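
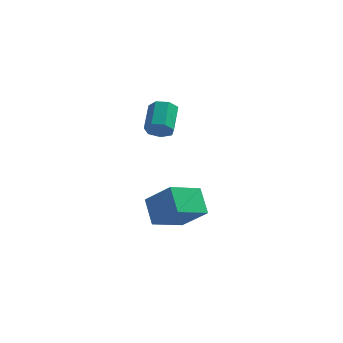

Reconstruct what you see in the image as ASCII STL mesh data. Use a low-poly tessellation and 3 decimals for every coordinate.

solid 
facet normal -0.019 -0.886 -0.463
outer loop
vertex 2.147 2.274 2.784
vertex 1.793 2.643 2.092
vertex 2.626 2.531 2.273
endloop
endfacet
facet normal 0.766 -0.310 0.563
outer loop
vertex 2.147 2.274 2.784
vertex 2.626 2.531 2.273
vertex 2.182 3.949 3.659
endloop
endfacet
facet normal 0.766 -0.310 0.563
outer loop
vertex 2.182 3.949 3.659
vertex 2.626 2.531 2.273
vertex 2.661 4.206 3.148
endloop
endfacet
facet normal 0.018 0.886 0.463
outer loop
vertex 2.182 3.949 3.659
vertex 2.661 4.206 3.148
vertex 1.827 4.317 2.968
endloop
endfacet
facet normal -0.019 -0.886 -0.463
outer loop
vertex 2.626 2.531 2.273
vertex 1.793 2.643 2.092
vertex 2.478 2.872 1.626
endloop
endfacet
facet normal 0.980 0.076 -0.184
outer loop
vertex 2.626 2.531 2.273
vertex 2.478 2.872 1.626
vertex 2.661 4.206 3.148
endloop
endfacet
facet normal 0.980 0.077 -0.185
outer loop
vertex 2.661 4.206 3.148
vertex 2.478 2.872 1.626
vertex 2.512 4.547 2.501
endloop
endfacet
facet normal 0.018 0.886 0.463
outer loop
vertex 2.661 4.206 3.148
vertex 2.512 4.547 2.501
vertex 1.827 4.317 2.968
endloop
endfacet
facet normal -0.019 -0.886 -0.463
outer loop
vertex 2.478 2.872 1.626
vertex 1.793 2.643 2.092
vertex 1.813 3.041 1.33
endloop
endfacet
facet normal 0.456 0.405 -0.793
outer loop
vertex 2.478 2.872 1.626
vertex 1.813 3.041 1.33
vertex 2.512 4.547 2.501
endloop
endfacet
facet normal 0.456 0.405 -0.793
outer loop
vertex 2.512 4.547 2.501
vertex 1.813 3.041 1.33
vertex 1.848 4.715 2.205
endloop
endfacet
facet normal 0.018 0.886 0.463
outer loop
vertex 2.512 4.547 2.501
vertex 1.848 4.715 2.205
vertex 1.827 4.317 2.968
endloop
endfacet
facet normal -0.018 -0.886 -0.463
outer loop
vertex 1.813 3.041 1.33
vertex 1.793 2.643 2.092
vertex 1.134 2.909 1.609
endloop
endfacet
facet normal -0.413 0.429 -0.803
outer loop
vertex 1.813 3.041 1.33
vertex 1.134 2.909 1.609
vertex 1.848 4.715 2.205
endloop
endfacet
facet normal -0.412 0.428 -0.804
outer loop
vertex 1.848 4.715 2.205
vertex 1.134 2.909 1.609
vertex 1.168 4.584 2.484
endloop
endfacet
facet normal 0.019 0.886 0.463
outer loop
vertex 1.848 4.715 2.205
vertex 1.168 4.584 2.484
vertex 1.827 4.317 2.968
endloop
endfacet
facet normal -0.018 -0.886 -0.463
outer loop
vertex 1.134 2.909 1.609
vertex 1.793 2.643 2.092
vertex 0.95 2.577 2.251
endloop
endfacet
facet normal -0.969 0.130 -0.211
outer loop
vertex 1.134 2.909 1.609
vertex 0.95 2.577 2.251
vertex 1.168 4.584 2.484
endloop
endfacet
facet normal -0.969 0.130 -0.211
outer loop
vertex 1.168 4.584 2.484
vertex 0.95 2.577 2.251
vertex 0.984 4.252 3.126
endloop
endfacet
facet normal 0.019 0.886 0.463
outer loop
vertex 1.168 4.584 2.484
vertex 0.984 4.252 3.126
vertex 1.827 4.317 2.968
endloop
endfacet
facet normal -0.018 -0.886 -0.464
outer loop
vertex 0.95 2.577 2.251
vertex 1.793 2.643 2.092
vertex 1.401 2.294 2.774
endloop
endfacet
facet normal -0.797 -0.267 0.542
outer loop
vertex 0.95 2.577 2.251
vertex 1.401 2.294 2.774
vertex 0.984 4.252 3.126
endloop
endfacet
facet normal -0.796 -0.267 0.543
outer loop
vertex 0.984 4.252 3.126
vertex 1.401 2.294 2.774
vertex 1.436 3.969 3.65
endloop
endfacet
facet normal 0.018 0.886 0.463
outer loop
vertex 0.984 4.252 3.126
vertex 1.436 3.969 3.65
vertex 1.827 4.317 2.968
endloop
endfacet
facet normal -0.018 -0.886 -0.463
outer loop
vertex 1.401 2.294 2.774
vertex 1.793 2.643 2.092
vertex 2.147 2.274 2.784
endloop
endfacet
facet normal -0.024 -0.463 0.886
outer loop
vertex 1.401 2.294 2.774
vertex 2.147 2.274 2.784
vertex 1.436 3.969 3.65
endloop
endfacet
facet normal -0.023 -0.463 0.886
outer loop
vertex 1.436 3.969 3.65
vertex 2.147 2.274 2.784
vertex 2.182 3.949 3.659
endloop
endfacet
facet normal 0.018 0.886 0.463
outer loop
vertex 1.436 3.969 3.65
vertex 2.182 3.949 3.659
vertex 1.827 4.317 2.968
endloop
endfacet
facet normal -0.682 -0.619 0.390
outer loop
vertex 3.677 -4.378 0.164
vertex 3.132 -3.109 1.223
vertex 2.243 -3.743 -1.335
endloop
endfacet
facet normal 0.313 -0.729 -0.609
outer loop
vertex 3.688 -2.431 -2.163
vertex 3.677 -4.378 0.164
vertex 2.243 -3.743 -1.335
endloop
endfacet
facet normal -0.682 -0.619 0.390
outer loop
vertex 2.243 -3.743 -1.335
vertex 3.132 -3.109 1.223
vertex 1.697 -2.474 -0.277
endloop
endfacet
facet normal -0.661 0.292 -0.691
outer loop
vertex 1.697 -2.474 -0.277
vertex 3.688 -2.431 -2.163
vertex 2.243 -3.743 -1.335
endloop
endfacet
facet normal 0.661 -0.292 0.691
outer loop
vertex 3.677 -4.378 0.164
vertex 4.577 -1.797 0.395
vertex 3.132 -3.109 1.223
endloop
endfacet
facet normal 0.313 -0.729 -0.608
outer loop
vertex 5.123 -3.066 -0.663
vertex 3.677 -4.378 0.164
vertex 3.688 -2.431 -2.163
endloop
endfacet
facet normal 0.661 -0.292 0.691
outer loop
vertex 5.123 -3.066 -0.663
vertex 4.577 -1.797 0.395
vertex 3.677 -4.378 0.164
endloop
endfacet
facet normal -0.313 0.729 0.608
outer loop
vertex 3.132 -3.109 1.223
vertex 4.577 -1.797 0.395
vertex 1.697 -2.474 -0.277
endloop
endfacet
facet normal -0.661 0.293 -0.691
outer loop
vertex 3.143 -1.162 -1.104
vertex 3.688 -2.431 -2.163
vertex 1.697 -2.474 -0.277
endloop
endfacet
facet normal -0.313 0.729 0.609
outer loop
vertex 1.697 -2.474 -0.277
vertex 4.577 -1.797 0.395
vertex 3.143 -1.162 -1.104
endloop
endfacet
facet normal 0.682 0.619 -0.390
outer loop
vertex 3.143 -1.162 -1.104
vertex 5.123 -3.066 -0.663
vertex 3.688 -2.431 -2.163
endloop
endfacet
facet normal 0.682 0.619 -0.390
outer loop
vertex 4.577 -1.797 0.395
vertex 5.123 -3.066 -0.663
vertex 3.143 -1.162 -1.104
endloop
endfacet

endsolid


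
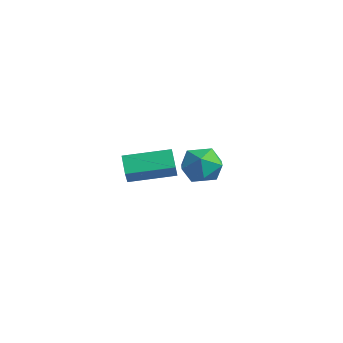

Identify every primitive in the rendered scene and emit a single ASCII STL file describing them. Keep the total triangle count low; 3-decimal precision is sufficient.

solid 
facet normal -0.504 0.409 -0.761
outer loop
vertex 0.283 -3.98 0.818
vertex 1.123 -2.456 1.08
vertex 0.923 -4.236 0.256
endloop
endfacet
facet normal -0.477 -0.866 -0.149
outer loop
vertex 1.377 -4.604 0.94
vertex 0.283 -3.98 0.818
vertex 0.923 -4.236 0.256
endloop
endfacet
facet normal -0.505 0.409 -0.760
outer loop
vertex 0.923 -4.236 0.256
vertex 1.123 -2.456 1.08
vertex 1.763 -2.712 0.517
endloop
endfacet
facet normal 0.719 -0.288 -0.632
outer loop
vertex 1.763 -2.712 0.517
vertex 1.377 -4.604 0.94
vertex 0.923 -4.236 0.256
endloop
endfacet
facet normal -0.719 0.288 0.632
outer loop
vertex 0.283 -3.98 0.818
vertex 1.577 -2.824 1.764
vertex 1.123 -2.456 1.08
endloop
endfacet
facet normal -0.477 -0.866 -0.149
outer loop
vertex 0.737 -4.348 1.503
vertex 0.283 -3.98 0.818
vertex 1.377 -4.604 0.94
endloop
endfacet
facet normal -0.720 0.288 0.632
outer loop
vertex 0.737 -4.348 1.503
vertex 1.577 -2.824 1.764
vertex 0.283 -3.98 0.818
endloop
endfacet
facet normal 0.477 0.866 0.149
outer loop
vertex 1.123 -2.456 1.08
vertex 1.577 -2.824 1.764
vertex 1.763 -2.712 0.517
endloop
endfacet
facet normal 0.720 -0.288 -0.632
outer loop
vertex 2.217 -3.08 1.202
vertex 1.377 -4.604 0.94
vertex 1.763 -2.712 0.517
endloop
endfacet
facet normal 0.477 0.866 0.149
outer loop
vertex 1.763 -2.712 0.517
vertex 1.577 -2.824 1.764
vertex 2.217 -3.08 1.202
endloop
endfacet
facet normal 0.505 -0.409 0.760
outer loop
vertex 2.217 -3.08 1.202
vertex 0.737 -4.348 1.503
vertex 1.377 -4.604 0.94
endloop
endfacet
facet normal 0.505 -0.408 0.761
outer loop
vertex 1.577 -2.824 1.764
vertex 0.737 -4.348 1.503
vertex 2.217 -3.08 1.202
endloop
endfacet
facet normal 0.055 -0.157 0.986
outer loop
vertex -1.524 0.977 -0.389
vertex -2.007 0.169 -0.491
vertex -1.062 0.166 -0.544
endloop
endfacet
facet normal 0.622 0.210 0.755
outer loop
vertex -1.524 0.977 -0.389
vertex -1.062 0.166 -0.544
vertex -0.791 0.957 -0.987
endloop
endfacet
facet normal 0.385 0.808 0.445
outer loop
vertex -1.524 0.977 -0.389
vertex -0.791 0.957 -0.987
vertex -1.569 1.45 -1.208
endloop
endfacet
facet normal -0.327 0.810 0.486
outer loop
vertex -1.524 0.977 -0.389
vertex -1.569 1.45 -1.208
vertex -2.32 0.963 -0.901
endloop
endfacet
facet normal -0.531 0.214 0.820
outer loop
vertex -1.524 0.977 -0.389
vertex -2.32 0.963 -0.901
vertex -2.007 0.169 -0.491
endloop
endfacet
facet normal 0.949 -0.181 0.257
outer loop
vertex -0.791 0.957 -0.987
vertex -1.062 0.166 -0.544
vertex -0.82 0.137 -1.459
endloop
endfacet
facet normal 0.033 -0.775 0.631
outer loop
vertex -1.062 0.166 -0.544
vertex -2.007 0.169 -0.491
vertex -1.571 -0.35 -1.152
endloop
endfacet
facet normal -0.916 -0.175 0.360
outer loop
vertex -2.007 0.169 -0.491
vertex -2.32 0.963 -0.901
vertex -2.349 0.143 -1.373
endloop
endfacet
facet normal -0.586 0.790 -0.180
outer loop
vertex -2.32 0.963 -0.901
vertex -1.569 1.45 -1.208
vertex -2.078 0.934 -1.816
endloop
endfacet
facet normal 0.568 0.787 -0.243
outer loop
vertex -1.569 1.45 -1.208
vertex -0.791 0.957 -0.987
vertex -1.133 0.931 -1.869
endloop
endfacet
facet normal 0.327 -0.810 -0.486
outer loop
vertex -1.616 0.123 -1.971
vertex -0.82 0.137 -1.459
vertex -1.571 -0.35 -1.152
endloop
endfacet
facet normal -0.385 -0.808 -0.445
outer loop
vertex -1.616 0.123 -1.971
vertex -1.571 -0.35 -1.152
vertex -2.349 0.143 -1.373
endloop
endfacet
facet normal -0.622 -0.210 -0.755
outer loop
vertex -1.616 0.123 -1.971
vertex -2.349 0.143 -1.373
vertex -2.078 0.934 -1.816
endloop
endfacet
facet normal -0.055 0.157 -0.986
outer loop
vertex -1.616 0.123 -1.971
vertex -2.078 0.934 -1.816
vertex -1.133 0.931 -1.869
endloop
endfacet
facet normal 0.531 -0.214 -0.820
outer loop
vertex -1.616 0.123 -1.971
vertex -1.133 0.931 -1.869
vertex -0.82 0.137 -1.459
endloop
endfacet
facet normal 0.586 -0.790 0.180
outer loop
vertex -1.571 -0.35 -1.152
vertex -0.82 0.137 -1.459
vertex -1.062 0.166 -0.544
endloop
endfacet
facet normal -0.568 -0.787 0.243
outer loop
vertex -2.349 0.143 -1.373
vertex -1.571 -0.35 -1.152
vertex -2.007 0.169 -0.491
endloop
endfacet
facet normal -0.949 0.181 -0.257
outer loop
vertex -2.078 0.934 -1.816
vertex -2.349 0.143 -1.373
vertex -2.32 0.963 -0.901
endloop
endfacet
facet normal -0.033 0.775 -0.631
outer loop
vertex -1.133 0.931 -1.869
vertex -2.078 0.934 -1.816
vertex -1.569 1.45 -1.208
endloop
endfacet
facet normal 0.916 0.175 -0.360
outer loop
vertex -0.82 0.137 -1.459
vertex -1.133 0.931 -1.869
vertex -0.791 0.957 -0.987
endloop
endfacet

endsolid


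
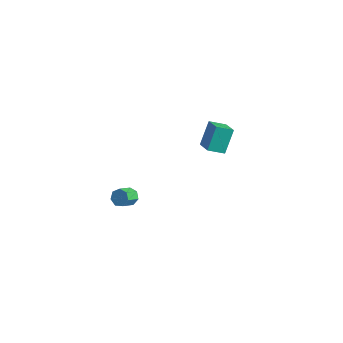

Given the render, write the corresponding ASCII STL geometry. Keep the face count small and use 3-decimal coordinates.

solid 
facet normal 0.001 0.800 -0.601
outer loop
vertex -1.971 -3.481 -2.55
vertex -2.409 -3.252 -2.246
vertex -1.839 -3.189 -2.161
endloop
endfacet
facet normal 0.965 -0.158 -0.209
outer loop
vertex -1.971 -3.481 -2.55
vertex -1.839 -3.189 -2.161
vertex -1.972 -4.376 -1.877
endloop
endfacet
facet normal 0.965 -0.158 -0.209
outer loop
vertex -1.972 -4.376 -1.877
vertex -1.839 -3.189 -2.161
vertex -1.84 -4.084 -1.488
endloop
endfacet
facet normal -0.001 -0.800 0.601
outer loop
vertex -1.972 -4.376 -1.877
vertex -1.84 -4.084 -1.488
vertex -2.411 -4.148 -1.574
endloop
endfacet
facet normal 0.001 0.799 -0.601
outer loop
vertex -1.839 -3.189 -2.161
vertex -2.409 -3.252 -2.246
vertex -2.137 -2.945 -1.837
endloop
endfacet
facet normal 0.806 0.355 0.474
outer loop
vertex -1.839 -3.189 -2.161
vertex -2.137 -2.945 -1.837
vertex -1.84 -4.084 -1.488
endloop
endfacet
facet normal 0.806 0.355 0.474
outer loop
vertex -1.84 -4.084 -1.488
vertex -2.137 -2.945 -1.837
vertex -2.138 -3.84 -1.164
endloop
endfacet
facet normal -0.001 -0.799 0.601
outer loop
vertex -1.84 -4.084 -1.488
vertex -2.138 -3.84 -1.164
vertex -2.411 -4.148 -1.574
endloop
endfacet
facet normal 0.002 0.799 -0.601
outer loop
vertex -2.137 -2.945 -1.837
vertex -2.409 -3.252 -2.246
vertex -2.64 -2.932 -1.821
endloop
endfacet
facet normal 0.041 0.600 0.799
outer loop
vertex -2.137 -2.945 -1.837
vertex -2.64 -2.932 -1.821
vertex -2.138 -3.84 -1.164
endloop
endfacet
facet normal 0.040 0.600 0.799
outer loop
vertex -2.138 -3.84 -1.164
vertex -2.64 -2.932 -1.821
vertex -2.641 -3.828 -1.148
endloop
endfacet
facet normal 0.000 -0.800 0.601
outer loop
vertex -2.138 -3.84 -1.164
vertex -2.641 -3.828 -1.148
vertex -2.411 -4.148 -1.574
endloop
endfacet
facet normal -0.000 0.799 -0.602
outer loop
vertex -2.64 -2.932 -1.821
vertex -2.409 -3.252 -2.246
vertex -2.969 -3.161 -2.125
endloop
endfacet
facet normal -0.757 0.393 0.522
outer loop
vertex -2.64 -2.932 -1.821
vertex -2.969 -3.161 -2.125
vertex -2.641 -3.828 -1.148
endloop
endfacet
facet normal -0.757 0.393 0.522
outer loop
vertex -2.641 -3.828 -1.148
vertex -2.969 -3.161 -2.125
vertex -2.97 -4.056 -1.453
endloop
endfacet
facet normal -0.002 -0.800 0.600
outer loop
vertex -2.641 -3.828 -1.148
vertex -2.97 -4.056 -1.453
vertex -2.411 -4.148 -1.574
endloop
endfacet
facet normal 0.000 0.800 -0.600
outer loop
vertex -2.969 -3.161 -2.125
vertex -2.409 -3.252 -2.246
vertex -2.877 -3.458 -2.521
endloop
endfacet
facet normal -0.983 -0.109 -0.147
outer loop
vertex -2.969 -3.161 -2.125
vertex -2.877 -3.458 -2.521
vertex -2.97 -4.056 -1.453
endloop
endfacet
facet normal -0.983 -0.109 -0.147
outer loop
vertex -2.97 -4.056 -1.453
vertex -2.877 -3.458 -2.521
vertex -2.878 -4.353 -1.848
endloop
endfacet
facet normal -0.002 -0.799 0.601
outer loop
vertex -2.97 -4.056 -1.453
vertex -2.878 -4.353 -1.848
vertex -2.411 -4.148 -1.574
endloop
endfacet
facet normal 0.000 0.800 -0.600
outer loop
vertex -2.877 -3.458 -2.521
vertex -2.409 -3.252 -2.246
vertex -2.433 -3.6 -2.71
endloop
endfacet
facet normal -0.470 -0.530 -0.706
outer loop
vertex -2.877 -3.458 -2.521
vertex -2.433 -3.6 -2.71
vertex -2.878 -4.353 -1.848
endloop
endfacet
facet normal -0.471 -0.529 -0.706
outer loop
vertex -2.878 -4.353 -1.848
vertex -2.433 -3.6 -2.71
vertex -2.434 -4.496 -2.037
endloop
endfacet
facet normal -0.002 -0.799 0.601
outer loop
vertex -2.878 -4.353 -1.848
vertex -2.434 -4.496 -2.037
vertex -2.411 -4.148 -1.574
endloop
endfacet
facet normal 0.002 0.800 -0.600
outer loop
vertex -2.433 -3.6 -2.71
vertex -2.409 -3.252 -2.246
vertex -1.971 -3.481 -2.55
endloop
endfacet
facet normal 0.396 -0.552 -0.734
outer loop
vertex -2.433 -3.6 -2.71
vertex -1.971 -3.481 -2.55
vertex -2.434 -4.496 -2.037
endloop
endfacet
facet normal 0.397 -0.552 -0.733
outer loop
vertex -2.434 -4.496 -2.037
vertex -1.971 -3.481 -2.55
vertex -1.972 -4.376 -1.877
endloop
endfacet
facet normal -0.000 -0.799 0.601
outer loop
vertex -2.434 -4.496 -2.037
vertex -1.972 -4.376 -1.877
vertex -2.411 -4.148 -1.574
endloop
endfacet
facet normal -0.789 0.455 -0.413
outer loop
vertex -2.599 4.321 -1.388
vertex -1.898 5.086 -1.883
vertex -2.464 3.31 -2.761
endloop
endfacet
facet normal -0.610 -0.666 0.430
outer loop
vertex -1.502 2.754 -2.257
vertex -2.599 4.321 -1.388
vertex -2.464 3.31 -2.761
endloop
endfacet
facet normal -0.789 0.455 -0.413
outer loop
vertex -2.464 3.31 -2.761
vertex -1.898 5.086 -1.883
vertex -1.763 4.075 -3.256
endloop
endfacet
facet normal 0.079 -0.591 -0.803
outer loop
vertex -1.763 4.075 -3.256
vertex -1.502 2.754 -2.257
vertex -2.464 3.31 -2.761
endloop
endfacet
facet normal -0.079 0.591 0.803
outer loop
vertex -2.599 4.321 -1.388
vertex -0.936 4.53 -1.379
vertex -1.898 5.086 -1.883
endloop
endfacet
facet normal -0.610 -0.666 0.430
outer loop
vertex -1.637 3.765 -0.884
vertex -2.599 4.321 -1.388
vertex -1.502 2.754 -2.257
endloop
endfacet
facet normal -0.079 0.591 0.803
outer loop
vertex -1.637 3.765 -0.884
vertex -0.936 4.53 -1.379
vertex -2.599 4.321 -1.388
endloop
endfacet
facet normal 0.610 0.666 -0.430
outer loop
vertex -1.898 5.086 -1.883
vertex -0.936 4.53 -1.379
vertex -1.763 4.075 -3.256
endloop
endfacet
facet normal 0.079 -0.591 -0.803
outer loop
vertex -0.801 3.519 -2.752
vertex -1.502 2.754 -2.257
vertex -1.763 4.075 -3.256
endloop
endfacet
facet normal 0.610 0.666 -0.430
outer loop
vertex -1.763 4.075 -3.256
vertex -0.936 4.53 -1.379
vertex -0.801 3.519 -2.752
endloop
endfacet
facet normal 0.789 -0.455 0.413
outer loop
vertex -0.801 3.519 -2.752
vertex -1.637 3.765 -0.884
vertex -1.502 2.754 -2.257
endloop
endfacet
facet normal 0.789 -0.455 0.413
outer loop
vertex -0.936 4.53 -1.379
vertex -1.637 3.765 -0.884
vertex -0.801 3.519 -2.752
endloop
endfacet

endsolid


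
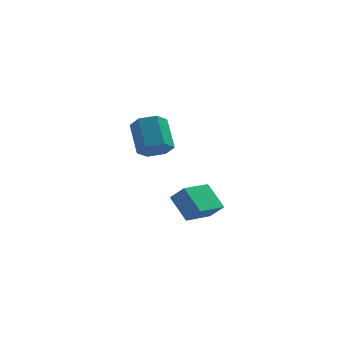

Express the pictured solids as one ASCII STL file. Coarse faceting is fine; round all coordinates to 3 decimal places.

solid 
facet normal -0.681 -0.691 0.240
outer loop
vertex -1.488 -4.237 1.705
vertex -2.172 -3.855 0.863
vertex -0.75 -5.347 0.602
endloop
endfacet
facet normal 0.595 -0.332 0.732
outer loop
vertex 0.572 -4.005 0.137
vertex -1.488 -4.237 1.705
vertex -0.75 -5.347 0.602
endloop
endfacet
facet normal -0.681 -0.691 0.240
outer loop
vertex -0.75 -5.347 0.602
vertex -2.172 -3.855 0.863
vertex -1.434 -4.965 -0.24
endloop
endfacet
facet normal 0.427 -0.641 -0.638
outer loop
vertex -1.434 -4.965 -0.24
vertex 0.572 -4.005 0.137
vertex -0.75 -5.347 0.602
endloop
endfacet
facet normal -0.427 0.641 0.638
outer loop
vertex -1.488 -4.237 1.705
vertex -0.85 -2.513 0.398
vertex -2.172 -3.855 0.863
endloop
endfacet
facet normal 0.595 -0.332 0.732
outer loop
vertex -0.166 -2.895 1.24
vertex -1.488 -4.237 1.705
vertex 0.572 -4.005 0.137
endloop
endfacet
facet normal -0.427 0.641 0.638
outer loop
vertex -0.166 -2.895 1.24
vertex -0.85 -2.513 0.398
vertex -1.488 -4.237 1.705
endloop
endfacet
facet normal -0.595 0.332 -0.732
outer loop
vertex -2.172 -3.855 0.863
vertex -0.85 -2.513 0.398
vertex -1.434 -4.965 -0.24
endloop
endfacet
facet normal 0.427 -0.641 -0.638
outer loop
vertex -0.112 -3.623 -0.705
vertex 0.572 -4.005 0.137
vertex -1.434 -4.965 -0.24
endloop
endfacet
facet normal -0.595 0.332 -0.732
outer loop
vertex -1.434 -4.965 -0.24
vertex -0.85 -2.513 0.398
vertex -0.112 -3.623 -0.705
endloop
endfacet
facet normal 0.681 0.691 -0.240
outer loop
vertex -0.112 -3.623 -0.705
vertex -0.166 -2.895 1.24
vertex 0.572 -4.005 0.137
endloop
endfacet
facet normal 0.681 0.691 -0.240
outer loop
vertex -0.85 -2.513 0.398
vertex -0.166 -2.895 1.24
vertex -0.112 -3.623 -0.705
endloop
endfacet
facet normal 0.141 -0.753 -0.642
outer loop
vertex -2.023 1.804 1.183
vertex -2.591 1.195 1.772
vertex -3.03 1.743 1.033
endloop
endfacet
facet normal 0.072 0.655 -0.752
outer loop
vertex -2.023 1.804 1.183
vertex -3.03 1.743 1.033
vertex -2.321 3.394 2.538
endloop
endfacet
facet normal 0.072 0.655 -0.752
outer loop
vertex -2.321 3.394 2.538
vertex -3.03 1.743 1.033
vertex -3.328 3.333 2.388
endloop
endfacet
facet normal -0.141 0.754 0.642
outer loop
vertex -2.321 3.394 2.538
vertex -3.328 3.333 2.388
vertex -2.889 2.785 3.128
endloop
endfacet
facet normal 0.141 -0.753 -0.642
outer loop
vertex -3.03 1.743 1.033
vertex -2.591 1.195 1.772
vertex -3.598 1.135 1.622
endloop
endfacet
facet normal -0.818 0.276 -0.504
outer loop
vertex -3.03 1.743 1.033
vertex -3.598 1.135 1.622
vertex -3.328 3.333 2.388
endloop
endfacet
facet normal -0.818 0.276 -0.504
outer loop
vertex -3.328 3.333 2.388
vertex -3.598 1.135 1.622
vertex -3.896 2.724 2.977
endloop
endfacet
facet normal -0.142 0.753 0.642
outer loop
vertex -3.328 3.333 2.388
vertex -3.896 2.724 2.977
vertex -2.889 2.785 3.128
endloop
endfacet
facet normal 0.141 -0.753 -0.642
outer loop
vertex -3.598 1.135 1.622
vertex -2.591 1.195 1.772
vertex -3.159 0.586 2.362
endloop
endfacet
facet normal -0.892 -0.379 0.248
outer loop
vertex -3.598 1.135 1.622
vertex -3.159 0.586 2.362
vertex -3.896 2.724 2.977
endloop
endfacet
facet normal -0.892 -0.379 0.248
outer loop
vertex -3.896 2.724 2.977
vertex -3.159 0.586 2.362
vertex -3.457 2.176 3.717
endloop
endfacet
facet normal -0.142 0.753 0.642
outer loop
vertex -3.896 2.724 2.977
vertex -3.457 2.176 3.717
vertex -2.889 2.785 3.128
endloop
endfacet
facet normal 0.141 -0.754 -0.642
outer loop
vertex -3.159 0.586 2.362
vertex -2.591 1.195 1.772
vertex -2.152 0.647 2.512
endloop
endfacet
facet normal -0.072 -0.655 0.752
outer loop
vertex -3.159 0.586 2.362
vertex -2.152 0.647 2.512
vertex -3.457 2.176 3.717
endloop
endfacet
facet normal -0.072 -0.655 0.752
outer loop
vertex -3.457 2.176 3.717
vertex -2.152 0.647 2.512
vertex -2.45 2.237 3.867
endloop
endfacet
facet normal -0.141 0.753 0.642
outer loop
vertex -3.457 2.176 3.717
vertex -2.45 2.237 3.867
vertex -2.889 2.785 3.128
endloop
endfacet
facet normal 0.142 -0.753 -0.642
outer loop
vertex -2.152 0.647 2.512
vertex -2.591 1.195 1.772
vertex -1.584 1.256 1.923
endloop
endfacet
facet normal 0.818 -0.276 0.504
outer loop
vertex -2.152 0.647 2.512
vertex -1.584 1.256 1.923
vertex -2.45 2.237 3.867
endloop
endfacet
facet normal 0.818 -0.276 0.504
outer loop
vertex -2.45 2.237 3.867
vertex -1.584 1.256 1.923
vertex -1.882 2.845 3.278
endloop
endfacet
facet normal -0.141 0.753 0.642
outer loop
vertex -2.45 2.237 3.867
vertex -1.882 2.845 3.278
vertex -2.889 2.785 3.128
endloop
endfacet
facet normal 0.142 -0.753 -0.642
outer loop
vertex -1.584 1.256 1.923
vertex -2.591 1.195 1.772
vertex -2.023 1.804 1.183
endloop
endfacet
facet normal 0.892 0.379 -0.248
outer loop
vertex -1.584 1.256 1.923
vertex -2.023 1.804 1.183
vertex -1.882 2.845 3.278
endloop
endfacet
facet normal 0.892 0.379 -0.248
outer loop
vertex -1.882 2.845 3.278
vertex -2.023 1.804 1.183
vertex -2.321 3.394 2.538
endloop
endfacet
facet normal -0.141 0.753 0.642
outer loop
vertex -1.882 2.845 3.278
vertex -2.321 3.394 2.538
vertex -2.889 2.785 3.128
endloop
endfacet

endsolid


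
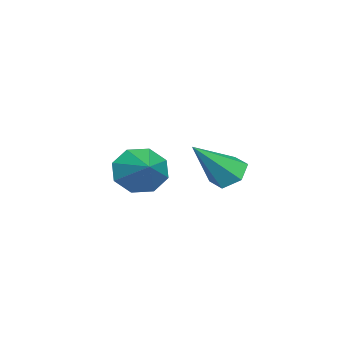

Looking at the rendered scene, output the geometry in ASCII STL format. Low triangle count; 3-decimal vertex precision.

solid 
facet normal -0.569 0.420 -0.707
outer loop
vertex 3.293 4.886 -2.072
vertex 2.77 4.299 -2.0
vertex 2.698 4.948 -1.556
endloop
endfacet
facet normal 0.486 0.736 0.471
outer loop
vertex 3.293 4.886 -2.072
vertex 2.698 4.948 -1.556
vertex 4.01 3.381 -0.46
endloop
endfacet
facet normal -0.570 0.420 -0.706
outer loop
vertex 2.698 4.948 -1.556
vertex 2.77 4.299 -2.0
vertex 2.175 4.36 -1.484
endloop
endfacet
facet normal -0.294 0.370 0.881
outer loop
vertex 2.698 4.948 -1.556
vertex 2.175 4.36 -1.484
vertex 4.01 3.381 -0.46
endloop
endfacet
facet normal -0.569 0.421 -0.706
outer loop
vertex 2.175 4.36 -1.484
vertex 2.77 4.299 -2.0
vertex 2.246 3.711 -1.928
endloop
endfacet
facet normal -0.609 -0.492 0.622
outer loop
vertex 2.175 4.36 -1.484
vertex 2.246 3.711 -1.928
vertex 4.01 3.381 -0.46
endloop
endfacet
facet normal -0.569 0.421 -0.707
outer loop
vertex 2.246 3.711 -1.928
vertex 2.77 4.299 -2.0
vertex 2.841 3.649 -2.444
endloop
endfacet
facet normal -0.145 -0.988 -0.048
outer loop
vertex 2.246 3.711 -1.928
vertex 2.841 3.649 -2.444
vertex 4.01 3.381 -0.46
endloop
endfacet
facet normal -0.569 0.421 -0.707
outer loop
vertex 2.841 3.649 -2.444
vertex 2.77 4.299 -2.0
vertex 3.365 4.237 -2.516
endloop
endfacet
facet normal 0.635 -0.622 -0.458
outer loop
vertex 2.841 3.649 -2.444
vertex 3.365 4.237 -2.516
vertex 4.01 3.381 -0.46
endloop
endfacet
facet normal -0.569 0.420 -0.707
outer loop
vertex 3.365 4.237 -2.516
vertex 2.77 4.299 -2.0
vertex 3.293 4.886 -2.072
endloop
endfacet
facet normal 0.950 0.241 -0.198
outer loop
vertex 3.365 4.237 -2.516
vertex 3.293 4.886 -2.072
vertex 4.01 3.381 -0.46
endloop
endfacet
facet normal -0.780 -0.446 -0.439
outer loop
vertex 0.041 -0.075 -4.495
vertex -0.553 0.079 -3.595
vertex -0.369 0.652 -4.504
endloop
endfacet
facet normal 0.718 0.398 -0.570
outer loop
vertex 0.041 -0.075 -4.495
vertex -0.369 0.652 -4.504
vertex 0.853 0.881 -2.805
endloop
endfacet
facet normal -0.781 -0.444 -0.438
outer loop
vertex -0.369 0.652 -4.504
vertex -0.553 0.079 -3.595
vertex -0.886 1.043 -3.979
endloop
endfacet
facet normal 0.316 0.883 -0.346
outer loop
vertex -0.369 0.652 -4.504
vertex -0.886 1.043 -3.979
vertex 0.853 0.881 -2.805
endloop
endfacet
facet normal -0.781 -0.444 -0.438
outer loop
vertex -0.886 1.043 -3.979
vertex -0.553 0.079 -3.595
vertex -1.208 0.87 -3.23
endloop
endfacet
facet normal -0.048 0.978 0.205
outer loop
vertex -0.886 1.043 -3.979
vertex -1.208 0.87 -3.23
vertex 0.853 0.881 -2.805
endloop
endfacet
facet normal -0.781 -0.445 -0.438
outer loop
vertex -1.208 0.87 -3.23
vertex -0.553 0.079 -3.595
vertex -1.146 0.233 -2.694
endloop
endfacet
facet normal -0.161 0.626 0.763
outer loop
vertex -1.208 0.87 -3.23
vertex -1.146 0.233 -2.694
vertex 0.853 0.881 -2.805
endloop
endfacet
facet normal -0.781 -0.445 -0.438
outer loop
vertex -1.146 0.233 -2.694
vertex -0.553 0.079 -3.595
vertex -0.737 -0.493 -2.685
endloop
endfacet
facet normal 0.043 0.037 0.998
outer loop
vertex -1.146 0.233 -2.694
vertex -0.737 -0.493 -2.685
vertex 0.853 0.881 -2.805
endloop
endfacet
facet normal -0.781 -0.445 -0.438
outer loop
vertex -0.737 -0.493 -2.685
vertex -0.553 0.079 -3.595
vertex -0.219 -0.885 -3.21
endloop
endfacet
facet normal 0.446 -0.448 0.775
outer loop
vertex -0.737 -0.493 -2.685
vertex -0.219 -0.885 -3.21
vertex 0.853 0.881 -2.805
endloop
endfacet
facet normal -0.780 -0.446 -0.439
outer loop
vertex -0.219 -0.885 -3.21
vertex -0.553 0.079 -3.595
vertex 0.103 -0.711 -3.959
endloop
endfacet
facet normal 0.810 -0.543 0.222
outer loop
vertex -0.219 -0.885 -3.21
vertex 0.103 -0.711 -3.959
vertex 0.853 0.881 -2.805
endloop
endfacet
facet normal -0.780 -0.446 -0.439
outer loop
vertex 0.103 -0.711 -3.959
vertex -0.553 0.079 -3.595
vertex 0.041 -0.075 -4.495
endloop
endfacet
facet normal 0.923 -0.192 -0.335
outer loop
vertex 0.103 -0.711 -3.959
vertex 0.041 -0.075 -4.495
vertex 0.853 0.881 -2.805
endloop
endfacet

endsolid


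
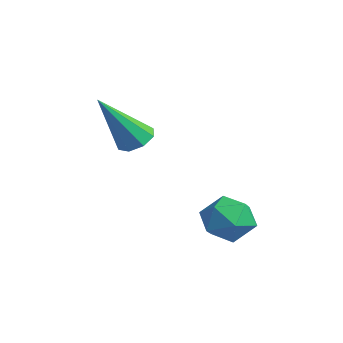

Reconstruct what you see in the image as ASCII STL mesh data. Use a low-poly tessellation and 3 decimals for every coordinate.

solid 
facet normal 0.052 -0.059 0.997
outer loop
vertex 2.708 0.031 -3.088
vertex 2.026 -0.182 -3.065
vertex 2.55 -0.666 -3.121
endloop
endfacet
facet normal 0.688 -0.189 0.700
outer loop
vertex 2.708 0.031 -3.088
vertex 2.55 -0.666 -3.121
vertex 3.057 -0.394 -3.546
endloop
endfacet
facet normal 0.871 0.379 0.312
outer loop
vertex 2.708 0.031 -3.088
vertex 3.057 -0.394 -3.546
vertex 2.847 0.258 -3.751
endloop
endfacet
facet normal 0.349 0.862 0.368
outer loop
vertex 2.708 0.031 -3.088
vertex 2.847 0.258 -3.751
vertex 2.21 0.389 -3.454
endloop
endfacet
facet normal -0.158 0.590 0.792
outer loop
vertex 2.708 0.031 -3.088
vertex 2.21 0.389 -3.454
vertex 2.026 -0.182 -3.065
endloop
endfacet
facet normal 0.615 -0.745 0.257
outer loop
vertex 3.057 -0.394 -3.546
vertex 2.55 -0.666 -3.121
vertex 2.59 -0.869 -3.806
endloop
endfacet
facet normal -0.415 -0.534 0.737
outer loop
vertex 2.55 -0.666 -3.121
vertex 2.026 -0.182 -3.065
vertex 1.953 -0.738 -3.509
endloop
endfacet
facet normal -0.753 0.519 0.405
outer loop
vertex 2.026 -0.182 -3.065
vertex 2.21 0.389 -3.454
vertex 1.743 -0.086 -3.714
endloop
endfacet
facet normal 0.066 0.958 -0.280
outer loop
vertex 2.21 0.389 -3.454
vertex 2.847 0.258 -3.751
vertex 2.25 0.186 -4.139
endloop
endfacet
facet normal 0.912 0.177 -0.371
outer loop
vertex 2.847 0.258 -3.751
vertex 3.057 -0.394 -3.546
vertex 2.774 -0.298 -4.195
endloop
endfacet
facet normal -0.349 -0.862 -0.368
outer loop
vertex 2.092 -0.511 -4.172
vertex 2.59 -0.869 -3.806
vertex 1.953 -0.738 -3.509
endloop
endfacet
facet normal -0.871 -0.379 -0.312
outer loop
vertex 2.092 -0.511 -4.172
vertex 1.953 -0.738 -3.509
vertex 1.743 -0.086 -3.714
endloop
endfacet
facet normal -0.688 0.189 -0.700
outer loop
vertex 2.092 -0.511 -4.172
vertex 1.743 -0.086 -3.714
vertex 2.25 0.186 -4.139
endloop
endfacet
facet normal -0.052 0.059 -0.997
outer loop
vertex 2.092 -0.511 -4.172
vertex 2.25 0.186 -4.139
vertex 2.774 -0.298 -4.195
endloop
endfacet
facet normal 0.158 -0.590 -0.792
outer loop
vertex 2.092 -0.511 -4.172
vertex 2.774 -0.298 -4.195
vertex 2.59 -0.869 -3.806
endloop
endfacet
facet normal -0.066 -0.958 0.280
outer loop
vertex 1.953 -0.738 -3.509
vertex 2.59 -0.869 -3.806
vertex 2.55 -0.666 -3.121
endloop
endfacet
facet normal -0.912 -0.177 0.371
outer loop
vertex 1.743 -0.086 -3.714
vertex 1.953 -0.738 -3.509
vertex 2.026 -0.182 -3.065
endloop
endfacet
facet normal -0.615 0.745 -0.257
outer loop
vertex 2.25 0.186 -4.139
vertex 1.743 -0.086 -3.714
vertex 2.21 0.389 -3.454
endloop
endfacet
facet normal 0.415 0.534 -0.737
outer loop
vertex 2.774 -0.298 -4.195
vertex 2.25 0.186 -4.139
vertex 2.847 0.258 -3.751
endloop
endfacet
facet normal 0.753 -0.519 -0.405
outer loop
vertex 2.59 -0.869 -3.806
vertex 2.774 -0.298 -4.195
vertex 3.057 -0.394 -3.546
endloop
endfacet
facet normal -0.022 0.567 -0.823
outer loop
vertex 0.468 -1.433 -1.858
vertex -0.039 -1.399 -1.821
vertex 0.355 -1.127 -1.644
endloop
endfacet
facet normal 0.928 0.090 0.361
outer loop
vertex 0.468 -1.433 -1.858
vertex 0.355 -1.127 -1.644
vertex -0.001 -2.361 -0.419
endloop
endfacet
facet normal -0.021 0.567 -0.824
outer loop
vertex 0.355 -1.127 -1.644
vertex -0.039 -1.399 -1.821
vertex 0.01 -0.98 -1.534
endloop
endfacet
facet normal 0.458 0.556 0.693
outer loop
vertex 0.355 -1.127 -1.644
vertex 0.01 -0.98 -1.534
vertex -0.001 -2.361 -0.419
endloop
endfacet
facet normal -0.022 0.567 -0.824
outer loop
vertex 0.01 -0.98 -1.534
vertex -0.039 -1.399 -1.821
vertex -0.363 -1.079 -1.592
endloop
endfacet
facet normal -0.277 0.605 0.747
outer loop
vertex 0.01 -0.98 -1.534
vertex -0.363 -1.079 -1.592
vertex -0.001 -2.361 -0.419
endloop
endfacet
facet normal -0.024 0.566 -0.824
outer loop
vertex -0.363 -1.079 -1.592
vertex -0.039 -1.399 -1.821
vertex -0.547 -1.365 -1.783
endloop
endfacet
facet normal -0.843 0.213 0.493
outer loop
vertex -0.363 -1.079 -1.592
vertex -0.547 -1.365 -1.783
vertex -0.001 -2.361 -0.419
endloop
endfacet
facet normal -0.024 0.567 -0.823
outer loop
vertex -0.547 -1.365 -1.783
vertex -0.039 -1.399 -1.821
vertex -0.433 -1.671 -1.997
endloop
endfacet
facet normal -0.915 -0.395 0.078
outer loop
vertex -0.547 -1.365 -1.783
vertex -0.433 -1.671 -1.997
vertex -0.001 -2.361 -0.419
endloop
endfacet
facet normal -0.022 0.565 -0.825
outer loop
vertex -0.433 -1.671 -1.997
vertex -0.039 -1.399 -1.821
vertex -0.088 -1.818 -2.107
endloop
endfacet
facet normal -0.446 -0.858 -0.253
outer loop
vertex -0.433 -1.671 -1.997
vertex -0.088 -1.818 -2.107
vertex -0.001 -2.361 -0.419
endloop
endfacet
facet normal -0.020 0.565 -0.825
outer loop
vertex -0.088 -1.818 -2.107
vertex -0.039 -1.399 -1.821
vertex 0.285 -1.72 -2.049
endloop
endfacet
facet normal 0.286 -0.908 -0.307
outer loop
vertex -0.088 -1.818 -2.107
vertex 0.285 -1.72 -2.049
vertex -0.001 -2.361 -0.419
endloop
endfacet
facet normal -0.022 0.564 -0.826
outer loop
vertex 0.285 -1.72 -2.049
vertex -0.039 -1.399 -1.821
vertex 0.468 -1.433 -1.858
endloop
endfacet
facet normal 0.857 -0.513 -0.051
outer loop
vertex 0.285 -1.72 -2.049
vertex 0.468 -1.433 -1.858
vertex -0.001 -2.361 -0.419
endloop
endfacet

endsolid


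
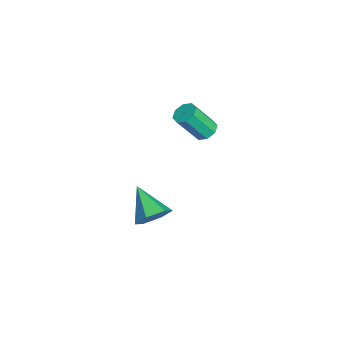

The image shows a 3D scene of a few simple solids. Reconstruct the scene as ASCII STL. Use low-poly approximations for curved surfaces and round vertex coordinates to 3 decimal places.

solid 
facet normal -0.151 0.548 -0.823
outer loop
vertex -0.96 0.99 1.264
vertex -1.392 0.587 1.075
vertex -1.394 1.103 1.419
endloop
endfacet
facet normal 0.375 0.801 0.466
outer loop
vertex -0.96 0.99 1.264
vertex -1.394 1.103 1.419
vertex -0.696 0.035 2.694
endloop
endfacet
facet normal 0.376 0.801 0.465
outer loop
vertex -0.696 0.035 2.694
vertex -1.394 1.103 1.419
vertex -1.13 0.148 2.85
endloop
endfacet
facet normal 0.152 -0.550 0.821
outer loop
vertex -0.696 0.035 2.694
vertex -1.13 0.148 2.85
vertex -1.128 -0.367 2.505
endloop
endfacet
facet normal -0.152 0.548 -0.823
outer loop
vertex -1.394 1.103 1.419
vertex -1.392 0.587 1.075
vertex -1.826 0.914 1.373
endloop
endfacet
facet normal -0.381 0.735 0.561
outer loop
vertex -1.394 1.103 1.419
vertex -1.826 0.914 1.373
vertex -1.13 0.148 2.85
endloop
endfacet
facet normal -0.382 0.735 0.561
outer loop
vertex -1.13 0.148 2.85
vertex -1.826 0.914 1.373
vertex -1.563 -0.041 2.803
endloop
endfacet
facet normal 0.151 -0.550 0.822
outer loop
vertex -1.13 0.148 2.85
vertex -1.563 -0.041 2.803
vertex -1.128 -0.367 2.505
endloop
endfacet
facet normal -0.151 0.549 -0.822
outer loop
vertex -1.826 0.914 1.373
vertex -1.392 0.587 1.075
vertex -2.004 0.534 1.152
endloop
endfacet
facet normal -0.914 0.238 0.327
outer loop
vertex -1.826 0.914 1.373
vertex -2.004 0.534 1.152
vertex -1.563 -0.041 2.803
endloop
endfacet
facet normal -0.914 0.238 0.327
outer loop
vertex -1.563 -0.041 2.803
vertex -2.004 0.534 1.152
vertex -1.741 -0.421 2.582
endloop
endfacet
facet normal 0.152 -0.549 0.822
outer loop
vertex -1.563 -0.041 2.803
vertex -1.741 -0.421 2.582
vertex -1.128 -0.367 2.505
endloop
endfacet
facet normal -0.151 0.549 -0.822
outer loop
vertex -2.004 0.534 1.152
vertex -1.392 0.587 1.075
vertex -1.824 0.185 0.886
endloop
endfacet
facet normal -0.913 -0.397 -0.097
outer loop
vertex -2.004 0.534 1.152
vertex -1.824 0.185 0.886
vertex -1.741 -0.421 2.582
endloop
endfacet
facet normal -0.912 -0.398 -0.098
outer loop
vertex -1.741 -0.421 2.582
vertex -1.824 0.185 0.886
vertex -1.56 -0.77 2.316
endloop
endfacet
facet normal 0.152 -0.548 0.822
outer loop
vertex -1.741 -0.421 2.582
vertex -1.56 -0.77 2.316
vertex -1.128 -0.367 2.505
endloop
endfacet
facet normal -0.152 0.550 -0.821
outer loop
vertex -1.824 0.185 0.886
vertex -1.392 0.587 1.075
vertex -1.39 0.072 0.73
endloop
endfacet
facet normal -0.376 -0.801 -0.466
outer loop
vertex -1.824 0.185 0.886
vertex -1.39 0.072 0.73
vertex -1.56 -0.77 2.316
endloop
endfacet
facet normal -0.375 -0.802 -0.466
outer loop
vertex -1.56 -0.77 2.316
vertex -1.39 0.072 0.73
vertex -1.126 -0.883 2.161
endloop
endfacet
facet normal 0.151 -0.548 0.823
outer loop
vertex -1.56 -0.77 2.316
vertex -1.126 -0.883 2.161
vertex -1.128 -0.367 2.505
endloop
endfacet
facet normal -0.151 0.550 -0.822
outer loop
vertex -1.39 0.072 0.73
vertex -1.392 0.587 1.075
vertex -0.957 0.261 0.777
endloop
endfacet
facet normal 0.382 -0.735 -0.561
outer loop
vertex -1.39 0.072 0.73
vertex -0.957 0.261 0.777
vertex -1.126 -0.883 2.161
endloop
endfacet
facet normal 0.381 -0.735 -0.561
outer loop
vertex -1.126 -0.883 2.161
vertex -0.957 0.261 0.777
vertex -0.694 -0.694 2.207
endloop
endfacet
facet normal 0.152 -0.548 0.823
outer loop
vertex -1.126 -0.883 2.161
vertex -0.694 -0.694 2.207
vertex -1.128 -0.367 2.505
endloop
endfacet
facet normal -0.152 0.549 -0.822
outer loop
vertex -0.957 0.261 0.777
vertex -1.392 0.587 1.075
vertex -0.779 0.641 0.998
endloop
endfacet
facet normal 0.914 -0.238 -0.327
outer loop
vertex -0.957 0.261 0.777
vertex -0.779 0.641 0.998
vertex -0.694 -0.694 2.207
endloop
endfacet
facet normal 0.914 -0.238 -0.327
outer loop
vertex -0.694 -0.694 2.207
vertex -0.779 0.641 0.998
vertex -0.516 -0.314 2.428
endloop
endfacet
facet normal 0.151 -0.549 0.822
outer loop
vertex -0.694 -0.694 2.207
vertex -0.516 -0.314 2.428
vertex -1.128 -0.367 2.505
endloop
endfacet
facet normal -0.152 0.548 -0.822
outer loop
vertex -0.779 0.641 0.998
vertex -1.392 0.587 1.075
vertex -0.96 0.99 1.264
endloop
endfacet
facet normal 0.912 0.398 0.098
outer loop
vertex -0.779 0.641 0.998
vertex -0.96 0.99 1.264
vertex -0.516 -0.314 2.428
endloop
endfacet
facet normal 0.913 0.397 0.097
outer loop
vertex -0.516 -0.314 2.428
vertex -0.96 0.99 1.264
vertex -0.696 0.035 2.694
endloop
endfacet
facet normal 0.151 -0.549 0.822
outer loop
vertex -0.516 -0.314 2.428
vertex -0.696 0.035 2.694
vertex -1.128 -0.367 2.505
endloop
endfacet
facet normal 0.725 0.417 -0.548
outer loop
vertex 0.702 -2.056 -3.28
vertex 0.064 -1.722 -3.87
vertex 0.329 -1.217 -3.135
endloop
endfacet
facet normal 0.225 -0.068 0.972
outer loop
vertex 0.702 -2.056 -3.28
vertex 0.329 -1.217 -3.135
vertex -1.284 -2.498 -2.85
endloop
endfacet
facet normal 0.725 0.417 -0.548
outer loop
vertex 0.329 -1.217 -3.135
vertex 0.064 -1.722 -3.87
vertex -0.308 -0.883 -3.724
endloop
endfacet
facet normal -0.350 0.601 0.719
outer loop
vertex 0.329 -1.217 -3.135
vertex -0.308 -0.883 -3.724
vertex -1.284 -2.498 -2.85
endloop
endfacet
facet normal 0.725 0.417 -0.548
outer loop
vertex -0.308 -0.883 -3.724
vertex 0.064 -1.722 -3.87
vertex -0.573 -1.388 -4.459
endloop
endfacet
facet normal -0.863 0.503 -0.034
outer loop
vertex -0.308 -0.883 -3.724
vertex -0.573 -1.388 -4.459
vertex -1.284 -2.498 -2.85
endloop
endfacet
facet normal 0.725 0.417 -0.548
outer loop
vertex -0.573 -1.388 -4.459
vertex 0.064 -1.722 -3.87
vertex -0.2 -2.227 -4.604
endloop
endfacet
facet normal -0.802 -0.264 -0.536
outer loop
vertex -0.573 -1.388 -4.459
vertex -0.2 -2.227 -4.604
vertex -1.284 -2.498 -2.85
endloop
endfacet
facet normal 0.726 0.417 -0.548
outer loop
vertex -0.2 -2.227 -4.604
vertex 0.064 -1.722 -3.87
vertex 0.437 -2.562 -4.015
endloop
endfacet
facet normal -0.227 -0.931 -0.284
outer loop
vertex -0.2 -2.227 -4.604
vertex 0.437 -2.562 -4.015
vertex -1.284 -2.498 -2.85
endloop
endfacet
facet normal 0.725 0.417 -0.548
outer loop
vertex 0.437 -2.562 -4.015
vertex 0.064 -1.722 -3.87
vertex 0.702 -2.056 -3.28
endloop
endfacet
facet normal 0.288 -0.834 0.471
outer loop
vertex 0.437 -2.562 -4.015
vertex 0.702 -2.056 -3.28
vertex -1.284 -2.498 -2.85
endloop
endfacet

endsolid


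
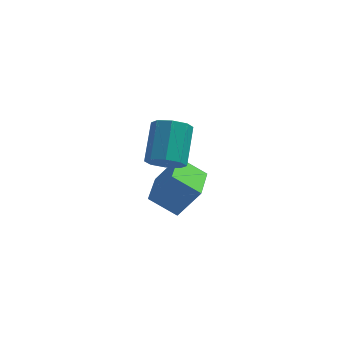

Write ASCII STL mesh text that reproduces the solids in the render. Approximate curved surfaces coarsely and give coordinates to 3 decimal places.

solid 
facet normal -0.569 -0.073 -0.819
outer loop
vertex 1.082 0.264 -3.279
vertex 1.239 2.237 -3.565
vertex 2.4 0.029 -4.174
endloop
endfacet
facet normal -0.079 -0.987 0.143
outer loop
vertex 3.441 0.163 -2.675
vertex 1.082 0.264 -3.279
vertex 2.4 0.029 -4.174
endloop
endfacet
facet normal -0.569 -0.073 -0.819
outer loop
vertex 2.4 0.029 -4.174
vertex 1.239 2.237 -3.565
vertex 2.558 2.002 -4.46
endloop
endfacet
facet normal 0.819 -0.146 -0.555
outer loop
vertex 2.558 2.002 -4.46
vertex 3.441 0.163 -2.675
vertex 2.4 0.029 -4.174
endloop
endfacet
facet normal -0.819 0.146 0.556
outer loop
vertex 1.082 0.264 -3.279
vertex 2.28 2.371 -2.066
vertex 1.239 2.237 -3.565
endloop
endfacet
facet normal -0.079 -0.987 0.143
outer loop
vertex 2.122 0.398 -1.78
vertex 1.082 0.264 -3.279
vertex 3.441 0.163 -2.675
endloop
endfacet
facet normal -0.819 0.146 0.555
outer loop
vertex 2.122 0.398 -1.78
vertex 2.28 2.371 -2.066
vertex 1.082 0.264 -3.279
endloop
endfacet
facet normal 0.079 0.987 -0.143
outer loop
vertex 1.239 2.237 -3.565
vertex 2.28 2.371 -2.066
vertex 2.558 2.002 -4.46
endloop
endfacet
facet normal 0.819 -0.146 -0.555
outer loop
vertex 3.598 2.136 -2.961
vertex 3.441 0.163 -2.675
vertex 2.558 2.002 -4.46
endloop
endfacet
facet normal 0.079 0.987 -0.143
outer loop
vertex 2.558 2.002 -4.46
vertex 2.28 2.371 -2.066
vertex 3.598 2.136 -2.961
endloop
endfacet
facet normal 0.569 0.073 0.819
outer loop
vertex 3.598 2.136 -2.961
vertex 2.122 0.398 -1.78
vertex 3.441 0.163 -2.675
endloop
endfacet
facet normal 0.569 0.073 0.819
outer loop
vertex 2.28 2.371 -2.066
vertex 2.122 0.398 -1.78
vertex 3.598 2.136 -2.961
endloop
endfacet
facet normal -0.080 -0.789 -0.609
outer loop
vertex 2.69 -2.132 1.31
vertex 2.018 -1.716 0.859
vertex 2.924 -1.746 0.779
endloop
endfacet
facet normal 0.939 -0.265 0.221
outer loop
vertex 2.69 -2.132 1.31
vertex 2.924 -1.746 0.779
vertex 2.854 -0.5 2.572
endloop
endfacet
facet normal 0.939 -0.265 0.221
outer loop
vertex 2.854 -0.5 2.572
vertex 2.924 -1.746 0.779
vertex 3.088 -0.113 2.041
endloop
endfacet
facet normal 0.079 0.789 0.610
outer loop
vertex 2.854 -0.5 2.572
vertex 3.088 -0.113 2.041
vertex 2.182 -0.084 2.121
endloop
endfacet
facet normal -0.080 -0.788 -0.610
outer loop
vertex 2.924 -1.746 0.779
vertex 2.018 -1.716 0.859
vertex 2.627 -1.342 0.296
endloop
endfacet
facet normal 0.901 0.205 -0.382
outer loop
vertex 2.924 -1.746 0.779
vertex 2.627 -1.342 0.296
vertex 3.088 -0.113 2.041
endloop
endfacet
facet normal 0.901 0.205 -0.383
outer loop
vertex 3.088 -0.113 2.041
vertex 2.627 -1.342 0.296
vertex 2.791 0.29 1.558
endloop
endfacet
facet normal 0.079 0.789 0.610
outer loop
vertex 3.088 -0.113 2.041
vertex 2.791 0.29 1.558
vertex 2.182 -0.084 2.121
endloop
endfacet
facet normal -0.079 -0.789 -0.609
outer loop
vertex 2.627 -1.342 0.296
vertex 2.018 -1.716 0.859
vertex 1.973 -1.158 0.142
endloop
endfacet
facet normal 0.335 0.555 -0.761
outer loop
vertex 2.627 -1.342 0.296
vertex 1.973 -1.158 0.142
vertex 2.791 0.29 1.558
endloop
endfacet
facet normal 0.336 0.555 -0.761
outer loop
vertex 2.791 0.29 1.558
vertex 1.973 -1.158 0.142
vertex 2.137 0.475 1.404
endloop
endfacet
facet normal 0.079 0.789 0.610
outer loop
vertex 2.791 0.29 1.558
vertex 2.137 0.475 1.404
vertex 2.182 -0.084 2.121
endloop
endfacet
facet normal -0.080 -0.789 -0.609
outer loop
vertex 1.973 -1.158 0.142
vertex 2.018 -1.716 0.859
vertex 1.346 -1.3 0.408
endloop
endfacet
facet normal -0.426 0.580 -0.695
outer loop
vertex 1.973 -1.158 0.142
vertex 1.346 -1.3 0.408
vertex 2.137 0.475 1.404
endloop
endfacet
facet normal -0.427 0.580 -0.694
outer loop
vertex 2.137 0.475 1.404
vertex 1.346 -1.3 0.408
vertex 1.51 0.332 1.67
endloop
endfacet
facet normal 0.079 0.789 0.610
outer loop
vertex 2.137 0.475 1.404
vertex 1.51 0.332 1.67
vertex 2.182 -0.084 2.121
endloop
endfacet
facet normal -0.079 -0.789 -0.610
outer loop
vertex 1.346 -1.3 0.408
vertex 2.018 -1.716 0.859
vertex 1.112 -1.687 0.939
endloop
endfacet
facet normal -0.939 0.265 -0.221
outer loop
vertex 1.346 -1.3 0.408
vertex 1.112 -1.687 0.939
vertex 1.51 0.332 1.67
endloop
endfacet
facet normal -0.939 0.265 -0.221
outer loop
vertex 1.51 0.332 1.67
vertex 1.112 -1.687 0.939
vertex 1.276 -0.054 2.201
endloop
endfacet
facet normal 0.080 0.789 0.609
outer loop
vertex 1.51 0.332 1.67
vertex 1.276 -0.054 2.201
vertex 2.182 -0.084 2.121
endloop
endfacet
facet normal -0.079 -0.789 -0.610
outer loop
vertex 1.112 -1.687 0.939
vertex 2.018 -1.716 0.859
vertex 1.409 -2.09 1.422
endloop
endfacet
facet normal -0.901 -0.205 0.383
outer loop
vertex 1.112 -1.687 0.939
vertex 1.409 -2.09 1.422
vertex 1.276 -0.054 2.201
endloop
endfacet
facet normal -0.901 -0.205 0.382
outer loop
vertex 1.276 -0.054 2.201
vertex 1.409 -2.09 1.422
vertex 1.573 -0.458 2.684
endloop
endfacet
facet normal 0.080 0.788 0.610
outer loop
vertex 1.276 -0.054 2.201
vertex 1.573 -0.458 2.684
vertex 2.182 -0.084 2.121
endloop
endfacet
facet normal -0.079 -0.789 -0.610
outer loop
vertex 1.409 -2.09 1.422
vertex 2.018 -1.716 0.859
vertex 2.063 -2.275 1.576
endloop
endfacet
facet normal -0.336 -0.555 0.761
outer loop
vertex 1.409 -2.09 1.422
vertex 2.063 -2.275 1.576
vertex 1.573 -0.458 2.684
endloop
endfacet
facet normal -0.335 -0.555 0.761
outer loop
vertex 1.573 -0.458 2.684
vertex 2.063 -2.275 1.576
vertex 2.227 -0.642 2.838
endloop
endfacet
facet normal 0.079 0.789 0.609
outer loop
vertex 1.573 -0.458 2.684
vertex 2.227 -0.642 2.838
vertex 2.182 -0.084 2.121
endloop
endfacet
facet normal -0.079 -0.789 -0.610
outer loop
vertex 2.063 -2.275 1.576
vertex 2.018 -1.716 0.859
vertex 2.69 -2.132 1.31
endloop
endfacet
facet normal 0.427 -0.579 0.694
outer loop
vertex 2.063 -2.275 1.576
vertex 2.69 -2.132 1.31
vertex 2.227 -0.642 2.838
endloop
endfacet
facet normal 0.426 -0.580 0.695
outer loop
vertex 2.227 -0.642 2.838
vertex 2.69 -2.132 1.31
vertex 2.854 -0.5 2.572
endloop
endfacet
facet normal 0.080 0.789 0.609
outer loop
vertex 2.227 -0.642 2.838
vertex 2.854 -0.5 2.572
vertex 2.182 -0.084 2.121
endloop
endfacet

endsolid


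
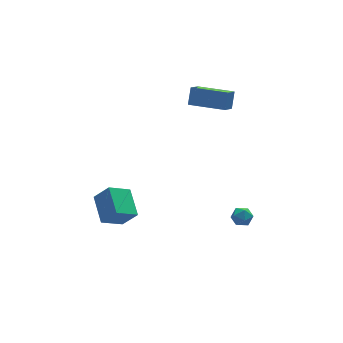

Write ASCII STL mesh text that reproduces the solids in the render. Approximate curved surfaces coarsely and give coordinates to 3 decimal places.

solid 
facet normal -0.852 -0.136 0.506
outer loop
vertex -4.011 -1.089 -3.026
vertex -3.848 0.525 -2.319
vertex -4.687 -0.582 -4.027
endloop
endfacet
facet normal -0.092 -0.912 -0.400
outer loop
vertex -3.452 -0.385 -4.761
vertex -4.011 -1.089 -3.026
vertex -4.687 -0.582 -4.027
endloop
endfacet
facet normal -0.852 -0.136 0.506
outer loop
vertex -4.687 -0.582 -4.027
vertex -3.848 0.525 -2.319
vertex -4.524 1.032 -3.32
endloop
endfacet
facet normal -0.516 0.387 -0.764
outer loop
vertex -4.524 1.032 -3.32
vertex -3.452 -0.385 -4.761
vertex -4.687 -0.582 -4.027
endloop
endfacet
facet normal 0.516 -0.387 0.764
outer loop
vertex -4.011 -1.089 -3.026
vertex -2.613 0.722 -3.053
vertex -3.848 0.525 -2.319
endloop
endfacet
facet normal -0.092 -0.912 -0.400
outer loop
vertex -2.776 -0.892 -3.76
vertex -4.011 -1.089 -3.026
vertex -3.452 -0.385 -4.761
endloop
endfacet
facet normal 0.516 -0.387 0.764
outer loop
vertex -2.776 -0.892 -3.76
vertex -2.613 0.722 -3.053
vertex -4.011 -1.089 -3.026
endloop
endfacet
facet normal 0.092 0.912 0.400
outer loop
vertex -3.848 0.525 -2.319
vertex -2.613 0.722 -3.053
vertex -4.524 1.032 -3.32
endloop
endfacet
facet normal -0.516 0.387 -0.764
outer loop
vertex -3.289 1.229 -4.054
vertex -3.452 -0.385 -4.761
vertex -4.524 1.032 -3.32
endloop
endfacet
facet normal 0.092 0.912 0.400
outer loop
vertex -4.524 1.032 -3.32
vertex -2.613 0.722 -3.053
vertex -3.289 1.229 -4.054
endloop
endfacet
facet normal 0.852 0.136 -0.506
outer loop
vertex -3.289 1.229 -4.054
vertex -2.776 -0.892 -3.76
vertex -3.452 -0.385 -4.761
endloop
endfacet
facet normal 0.852 0.136 -0.506
outer loop
vertex -2.613 0.722 -3.053
vertex -2.776 -0.892 -3.76
vertex -3.289 1.229 -4.054
endloop
endfacet
facet normal -0.791 0.475 0.385
outer loop
vertex 1.466 -3.197 -3.365
vertex 1.461 -3.606 -2.871
vertex 1.803 -3.065 -2.835
endloop
endfacet
facet normal -0.381 0.925 0.012
outer loop
vertex 1.466 -3.197 -3.365
vertex 1.803 -3.065 -2.835
vertex 2.057 -2.953 -3.413
endloop
endfacet
facet normal -0.333 0.677 -0.656
outer loop
vertex 1.466 -3.197 -3.365
vertex 2.057 -2.953 -3.413
vertex 1.872 -3.425 -3.806
endloop
endfacet
facet normal -0.714 0.075 -0.696
outer loop
vertex 1.466 -3.197 -3.365
vertex 1.872 -3.425 -3.806
vertex 1.503 -3.828 -3.471
endloop
endfacet
facet normal -0.997 -0.050 -0.051
outer loop
vertex 1.466 -3.197 -3.365
vertex 1.503 -3.828 -3.471
vertex 1.461 -3.606 -2.871
endloop
endfacet
facet normal 0.274 0.914 0.298
outer loop
vertex 2.057 -2.953 -3.413
vertex 1.803 -3.065 -2.835
vertex 2.417 -3.212 -2.949
endloop
endfacet
facet normal -0.392 0.188 0.901
outer loop
vertex 1.803 -3.065 -2.835
vertex 1.461 -3.606 -2.871
vertex 2.048 -3.615 -2.614
endloop
endfacet
facet normal -0.725 -0.661 0.194
outer loop
vertex 1.461 -3.606 -2.871
vertex 1.503 -3.828 -3.471
vertex 1.863 -4.087 -3.007
endloop
endfacet
facet normal -0.267 -0.459 -0.847
outer loop
vertex 1.503 -3.828 -3.471
vertex 1.872 -3.425 -3.806
vertex 2.117 -3.975 -3.585
endloop
endfacet
facet normal 0.351 0.514 -0.783
outer loop
vertex 1.872 -3.425 -3.806
vertex 2.057 -2.953 -3.413
vertex 2.459 -3.434 -3.549
endloop
endfacet
facet normal 0.714 -0.075 0.696
outer loop
vertex 2.454 -3.843 -3.055
vertex 2.417 -3.212 -2.949
vertex 2.048 -3.615 -2.614
endloop
endfacet
facet normal 0.333 -0.677 0.656
outer loop
vertex 2.454 -3.843 -3.055
vertex 2.048 -3.615 -2.614
vertex 1.863 -4.087 -3.007
endloop
endfacet
facet normal 0.381 -0.925 -0.012
outer loop
vertex 2.454 -3.843 -3.055
vertex 1.863 -4.087 -3.007
vertex 2.117 -3.975 -3.585
endloop
endfacet
facet normal 0.791 -0.475 -0.385
outer loop
vertex 2.454 -3.843 -3.055
vertex 2.117 -3.975 -3.585
vertex 2.459 -3.434 -3.549
endloop
endfacet
facet normal 0.997 0.050 0.051
outer loop
vertex 2.454 -3.843 -3.055
vertex 2.459 -3.434 -3.549
vertex 2.417 -3.212 -2.949
endloop
endfacet
facet normal 0.267 0.459 0.847
outer loop
vertex 2.048 -3.615 -2.614
vertex 2.417 -3.212 -2.949
vertex 1.803 -3.065 -2.835
endloop
endfacet
facet normal -0.351 -0.514 0.783
outer loop
vertex 1.863 -4.087 -3.007
vertex 2.048 -3.615 -2.614
vertex 1.461 -3.606 -2.871
endloop
endfacet
facet normal -0.274 -0.914 -0.298
outer loop
vertex 2.117 -3.975 -3.585
vertex 1.863 -4.087 -3.007
vertex 1.503 -3.828 -3.471
endloop
endfacet
facet normal 0.392 -0.188 -0.901
outer loop
vertex 2.459 -3.434 -3.549
vertex 2.117 -3.975 -3.585
vertex 1.872 -3.425 -3.806
endloop
endfacet
facet normal 0.725 0.661 -0.194
outer loop
vertex 2.417 -3.212 -2.949
vertex 2.459 -3.434 -3.549
vertex 2.057 -2.953 -3.413
endloop
endfacet
facet normal -0.744 0.664 -0.073
outer loop
vertex 1.805 3.335 2.058
vertex 2.497 4.041 1.433
vertex 1.456 2.841 1.116
endloop
endfacet
facet normal -0.591 -0.603 0.535
outer loop
vertex 3.003 1.459 1.267
vertex 1.805 3.335 2.058
vertex 1.456 2.841 1.116
endloop
endfacet
facet normal -0.744 0.664 -0.073
outer loop
vertex 1.456 2.841 1.116
vertex 2.497 4.041 1.433
vertex 2.148 3.547 0.49
endloop
endfacet
facet normal -0.312 -0.441 -0.842
outer loop
vertex 2.148 3.547 0.49
vertex 3.003 1.459 1.267
vertex 1.456 2.841 1.116
endloop
endfacet
facet normal 0.311 0.440 0.842
outer loop
vertex 1.805 3.335 2.058
vertex 4.044 2.659 1.584
vertex 2.497 4.041 1.433
endloop
endfacet
facet normal -0.592 -0.603 0.535
outer loop
vertex 3.352 1.953 2.21
vertex 1.805 3.335 2.058
vertex 3.003 1.459 1.267
endloop
endfacet
facet normal 0.311 0.441 0.842
outer loop
vertex 3.352 1.953 2.21
vertex 4.044 2.659 1.584
vertex 1.805 3.335 2.058
endloop
endfacet
facet normal 0.591 0.603 -0.535
outer loop
vertex 2.497 4.041 1.433
vertex 4.044 2.659 1.584
vertex 2.148 3.547 0.49
endloop
endfacet
facet normal -0.311 -0.441 -0.842
outer loop
vertex 3.695 2.165 0.642
vertex 3.003 1.459 1.267
vertex 2.148 3.547 0.49
endloop
endfacet
facet normal 0.591 0.603 -0.535
outer loop
vertex 2.148 3.547 0.49
vertex 4.044 2.659 1.584
vertex 3.695 2.165 0.642
endloop
endfacet
facet normal 0.744 -0.664 0.073
outer loop
vertex 3.695 2.165 0.642
vertex 3.352 1.953 2.21
vertex 3.003 1.459 1.267
endloop
endfacet
facet normal 0.744 -0.664 0.073
outer loop
vertex 4.044 2.659 1.584
vertex 3.352 1.953 2.21
vertex 3.695 2.165 0.642
endloop
endfacet

endsolid


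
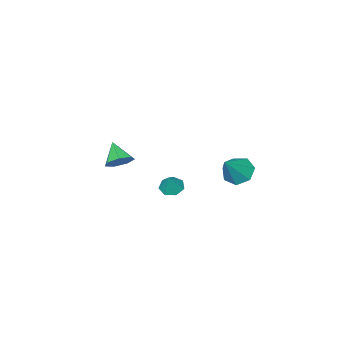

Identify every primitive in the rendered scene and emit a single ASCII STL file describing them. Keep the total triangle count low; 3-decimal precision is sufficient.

solid 
facet normal 0.256 0.730 -0.634
outer loop
vertex 3.397 -3.228 1.961
vertex 2.739 -3.173 1.759
vertex 3.061 -2.841 2.271
endloop
endfacet
facet normal 0.576 -0.145 0.805
outer loop
vertex 3.397 -3.228 1.961
vertex 3.061 -2.841 2.271
vertex 2.441 -4.027 2.501
endloop
endfacet
facet normal 0.255 0.730 -0.634
outer loop
vertex 3.061 -2.841 2.271
vertex 2.739 -3.173 1.759
vertex 2.483 -2.704 2.196
endloop
endfacet
facet normal -0.072 0.226 0.971
outer loop
vertex 3.061 -2.841 2.271
vertex 2.483 -2.704 2.196
vertex 2.441 -4.027 2.501
endloop
endfacet
facet normal 0.256 0.730 -0.634
outer loop
vertex 2.483 -2.704 2.196
vertex 2.739 -3.173 1.759
vertex 2.098 -2.92 1.792
endloop
endfacet
facet normal -0.757 0.169 0.631
outer loop
vertex 2.483 -2.704 2.196
vertex 2.098 -2.92 1.792
vertex 2.441 -4.027 2.501
endloop
endfacet
facet normal 0.255 0.730 -0.634
outer loop
vertex 2.098 -2.92 1.792
vertex 2.739 -3.173 1.759
vertex 2.196 -3.327 1.363
endloop
endfacet
facet normal -0.961 -0.273 0.039
outer loop
vertex 2.098 -2.92 1.792
vertex 2.196 -3.327 1.363
vertex 2.441 -4.027 2.501
endloop
endfacet
facet normal 0.255 0.730 -0.634
outer loop
vertex 2.196 -3.327 1.363
vertex 2.739 -3.173 1.759
vertex 2.703 -3.617 1.233
endloop
endfacet
facet normal -0.531 -0.768 -0.358
outer loop
vertex 2.196 -3.327 1.363
vertex 2.703 -3.617 1.233
vertex 2.441 -4.027 2.501
endloop
endfacet
facet normal 0.255 0.730 -0.634
outer loop
vertex 2.703 -3.617 1.233
vertex 2.739 -3.173 1.759
vertex 3.238 -3.573 1.499
endloop
endfacet
facet normal 0.208 -0.942 -0.262
outer loop
vertex 2.703 -3.617 1.233
vertex 3.238 -3.573 1.499
vertex 2.441 -4.027 2.501
endloop
endfacet
facet normal 0.255 0.730 -0.633
outer loop
vertex 3.238 -3.573 1.499
vertex 2.739 -3.173 1.759
vertex 3.397 -3.228 1.961
endloop
endfacet
facet normal 0.701 -0.666 0.256
outer loop
vertex 3.238 -3.573 1.499
vertex 3.397 -3.228 1.961
vertex 2.441 -4.027 2.501
endloop
endfacet
facet normal -0.411 -0.251 -0.876
outer loop
vertex -0.374 -3.819 -2.083
vertex -0.902 -3.939 -1.801
vertex -0.71 -3.412 -2.042
endloop
endfacet
facet normal 0.771 0.637 -0.007
outer loop
vertex -0.374 -3.819 -2.083
vertex -0.71 -3.412 -2.042
vertex -0.478 -3.681 -0.899
endloop
endfacet
facet normal -0.410 -0.252 -0.877
outer loop
vertex -0.71 -3.412 -2.042
vertex -0.902 -3.939 -1.801
vertex -1.191 -3.402 -1.82
endloop
endfacet
facet normal 0.115 0.972 0.205
outer loop
vertex -0.71 -3.412 -2.042
vertex -1.191 -3.402 -1.82
vertex -0.478 -3.681 -0.899
endloop
endfacet
facet normal -0.410 -0.252 -0.877
outer loop
vertex -1.191 -3.402 -1.82
vertex -0.902 -3.939 -1.801
vertex -1.453 -3.797 -1.584
endloop
endfacet
facet normal -0.482 0.662 0.574
outer loop
vertex -1.191 -3.402 -1.82
vertex -1.453 -3.797 -1.584
vertex -0.478 -3.681 -0.899
endloop
endfacet
facet normal -0.410 -0.250 -0.877
outer loop
vertex -1.453 -3.797 -1.584
vertex -0.902 -3.939 -1.801
vertex -1.301 -4.298 -1.512
endloop
endfacet
facet normal -0.570 -0.055 0.820
outer loop
vertex -1.453 -3.797 -1.584
vertex -1.301 -4.298 -1.512
vertex -0.478 -3.681 -0.899
endloop
endfacet
facet normal -0.410 -0.250 -0.877
outer loop
vertex -1.301 -4.298 -1.512
vertex -0.902 -3.939 -1.801
vertex -0.847 -4.53 -1.658
endloop
endfacet
facet normal -0.084 -0.644 0.761
outer loop
vertex -1.301 -4.298 -1.512
vertex -0.847 -4.53 -1.658
vertex -0.478 -3.681 -0.899
endloop
endfacet
facet normal -0.411 -0.250 -0.877
outer loop
vertex -0.847 -4.53 -1.658
vertex -0.902 -3.939 -1.801
vertex -0.435 -4.316 -1.912
endloop
endfacet
facet normal 0.612 -0.658 0.438
outer loop
vertex -0.847 -4.53 -1.658
vertex -0.435 -4.316 -1.912
vertex -0.478 -3.681 -0.899
endloop
endfacet
facet normal -0.411 -0.251 -0.876
outer loop
vertex -0.435 -4.316 -1.912
vertex -0.902 -3.939 -1.801
vertex -0.374 -3.819 -2.083
endloop
endfacet
facet normal 0.991 -0.088 0.097
outer loop
vertex -0.435 -4.316 -1.912
vertex -0.374 -3.819 -2.083
vertex -0.478 -3.681 -0.899
endloop
endfacet
facet normal -0.673 -0.138 -0.727
outer loop
vertex -2.899 -2.593 -1.555
vertex -3.492 -2.282 -1.065
vertex -2.999 -1.881 -1.598
endloop
endfacet
facet normal 0.942 0.113 -0.315
outer loop
vertex -2.899 -2.593 -1.555
vertex -2.999 -1.881 -1.598
vertex -2.408 -2.058 0.105
endloop
endfacet
facet normal -0.672 -0.140 -0.727
outer loop
vertex -2.999 -1.881 -1.598
vertex -3.492 -2.282 -1.065
vertex -3.471 -1.472 -1.24
endloop
endfacet
facet normal 0.595 0.794 -0.124
outer loop
vertex -2.999 -1.881 -1.598
vertex -3.471 -1.472 -1.24
vertex -2.408 -2.058 0.105
endloop
endfacet
facet normal -0.674 -0.139 -0.726
outer loop
vertex -3.471 -1.472 -1.24
vertex -3.492 -2.282 -1.065
vertex -3.958 -1.673 -0.749
endloop
endfacet
facet normal 0.014 0.921 0.390
outer loop
vertex -3.471 -1.472 -1.24
vertex -3.958 -1.673 -0.749
vertex -2.408 -2.058 0.105
endloop
endfacet
facet normal -0.673 -0.139 -0.726
outer loop
vertex -3.958 -1.673 -0.749
vertex -3.492 -2.282 -1.065
vertex -4.095 -2.333 -0.496
endloop
endfacet
facet normal -0.365 0.398 0.842
outer loop
vertex -3.958 -1.673 -0.749
vertex -4.095 -2.333 -0.496
vertex -2.408 -2.058 0.105
endloop
endfacet
facet normal -0.673 -0.140 -0.726
outer loop
vertex -4.095 -2.333 -0.496
vertex -3.492 -2.282 -1.065
vertex -3.777 -2.955 -0.671
endloop
endfacet
facet normal -0.255 -0.380 0.889
outer loop
vertex -4.095 -2.333 -0.496
vertex -3.777 -2.955 -0.671
vertex -2.408 -2.058 0.105
endloop
endfacet
facet normal -0.673 -0.140 -0.726
outer loop
vertex -3.777 -2.955 -0.671
vertex -3.492 -2.282 -1.065
vertex -3.245 -3.071 -1.142
endloop
endfacet
facet normal 0.260 -0.827 0.498
outer loop
vertex -3.777 -2.955 -0.671
vertex -3.245 -3.071 -1.142
vertex -2.408 -2.058 0.105
endloop
endfacet
facet normal -0.673 -0.140 -0.726
outer loop
vertex -3.245 -3.071 -1.142
vertex -3.492 -2.282 -1.065
vertex -2.899 -2.593 -1.555
endloop
endfacet
facet normal 0.793 -0.608 -0.039
outer loop
vertex -3.245 -3.071 -1.142
vertex -2.899 -2.593 -1.555
vertex -2.408 -2.058 0.105
endloop
endfacet

endsolid


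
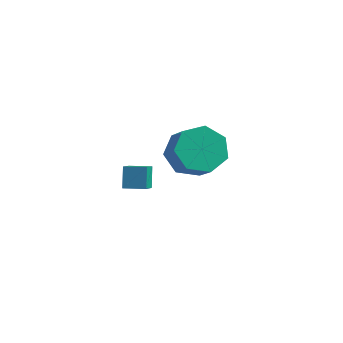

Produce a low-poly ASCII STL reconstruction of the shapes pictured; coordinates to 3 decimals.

solid 
facet normal -0.961 -0.251 -0.112
outer loop
vertex -2.455 -3.655 0.82
vertex -2.671 -3.169 1.583
vertex -2.576 -2.987 0.361
endloop
endfacet
facet normal 0.232 -0.522 -0.821
outer loop
vertex -1.749 -2.771 0.457
vertex -2.455 -3.655 0.82
vertex -2.576 -2.987 0.361
endloop
endfacet
facet normal -0.961 -0.251 -0.112
outer loop
vertex -2.576 -2.987 0.361
vertex -2.671 -3.169 1.583
vertex -2.792 -2.501 1.123
endloop
endfacet
facet normal -0.148 0.814 -0.561
outer loop
vertex -2.792 -2.501 1.123
vertex -1.749 -2.771 0.457
vertex -2.576 -2.987 0.361
endloop
endfacet
facet normal 0.148 -0.815 0.561
outer loop
vertex -2.455 -3.655 0.82
vertex -1.844 -2.953 1.679
vertex -2.671 -3.169 1.583
endloop
endfacet
facet normal 0.233 -0.523 -0.820
outer loop
vertex -1.628 -3.439 0.917
vertex -2.455 -3.655 0.82
vertex -1.749 -2.771 0.457
endloop
endfacet
facet normal 0.147 -0.815 0.561
outer loop
vertex -1.628 -3.439 0.917
vertex -1.844 -2.953 1.679
vertex -2.455 -3.655 0.82
endloop
endfacet
facet normal -0.232 0.523 0.820
outer loop
vertex -2.671 -3.169 1.583
vertex -1.844 -2.953 1.679
vertex -2.792 -2.501 1.123
endloop
endfacet
facet normal -0.147 0.815 -0.561
outer loop
vertex -1.965 -2.285 1.22
vertex -1.749 -2.771 0.457
vertex -2.792 -2.501 1.123
endloop
endfacet
facet normal -0.233 0.522 0.821
outer loop
vertex -2.792 -2.501 1.123
vertex -1.844 -2.953 1.679
vertex -1.965 -2.285 1.22
endloop
endfacet
facet normal 0.961 0.251 0.112
outer loop
vertex -1.965 -2.285 1.22
vertex -1.628 -3.439 0.917
vertex -1.749 -2.771 0.457
endloop
endfacet
facet normal 0.961 0.251 0.112
outer loop
vertex -1.844 -2.953 1.679
vertex -1.628 -3.439 0.917
vertex -1.965 -2.285 1.22
endloop
endfacet
facet normal -0.557 0.487 -0.673
outer loop
vertex -1.735 2.48 -0.546
vertex -2.279 1.561 -0.761
vertex -2.506 2.327 -0.019
endloop
endfacet
facet normal 0.162 0.858 0.487
outer loop
vertex -1.735 2.48 -0.546
vertex -2.506 2.327 -0.019
vertex -0.956 1.798 0.397
endloop
endfacet
facet normal 0.162 0.858 0.487
outer loop
vertex -0.956 1.798 0.397
vertex -2.506 2.327 -0.019
vertex -1.727 1.645 0.923
endloop
endfacet
facet normal 0.556 -0.488 0.673
outer loop
vertex -0.956 1.798 0.397
vertex -1.727 1.645 0.923
vertex -1.501 0.879 0.181
endloop
endfacet
facet normal -0.556 0.487 -0.673
outer loop
vertex -2.506 2.327 -0.019
vertex -2.279 1.561 -0.761
vertex -3.106 1.597 -0.052
endloop
endfacet
facet normal -0.537 0.408 0.739
outer loop
vertex -2.506 2.327 -0.019
vertex -3.106 1.597 -0.052
vertex -1.727 1.645 0.923
endloop
endfacet
facet normal -0.536 0.408 0.739
outer loop
vertex -1.727 1.645 0.923
vertex -3.106 1.597 -0.052
vertex -2.327 0.915 0.891
endloop
endfacet
facet normal 0.557 -0.487 0.673
outer loop
vertex -1.727 1.645 0.923
vertex -2.327 0.915 0.891
vertex -1.501 0.879 0.181
endloop
endfacet
facet normal -0.556 0.487 -0.673
outer loop
vertex -3.106 1.597 -0.052
vertex -2.279 1.561 -0.761
vertex -3.084 0.84 -0.618
endloop
endfacet
facet normal -0.831 -0.349 0.434
outer loop
vertex -3.106 1.597 -0.052
vertex -3.084 0.84 -0.618
vertex -2.327 0.915 0.891
endloop
endfacet
facet normal -0.830 -0.349 0.434
outer loop
vertex -2.327 0.915 0.891
vertex -3.084 0.84 -0.618
vertex -2.305 0.158 0.324
endloop
endfacet
facet normal 0.557 -0.488 0.673
outer loop
vertex -2.327 0.915 0.891
vertex -2.305 0.158 0.324
vertex -1.501 0.879 0.181
endloop
endfacet
facet normal -0.556 0.488 -0.673
outer loop
vertex -3.084 0.84 -0.618
vertex -2.279 1.561 -0.761
vertex -2.456 0.626 -1.292
endloop
endfacet
facet normal -0.500 -0.843 -0.198
outer loop
vertex -3.084 0.84 -0.618
vertex -2.456 0.626 -1.292
vertex -2.305 0.158 0.324
endloop
endfacet
facet normal -0.500 -0.843 -0.198
outer loop
vertex -2.305 0.158 0.324
vertex -2.456 0.626 -1.292
vertex -1.677 -0.056 -0.35
endloop
endfacet
facet normal 0.556 -0.487 0.673
outer loop
vertex -2.305 0.158 0.324
vertex -1.677 -0.056 -0.35
vertex -1.501 0.879 0.181
endloop
endfacet
facet normal -0.556 0.488 -0.673
outer loop
vertex -2.456 0.626 -1.292
vertex -2.279 1.561 -0.761
vertex -1.695 1.116 -1.566
endloop
endfacet
facet normal 0.208 -0.703 -0.680
outer loop
vertex -2.456 0.626 -1.292
vertex -1.695 1.116 -1.566
vertex -1.677 -0.056 -0.35
endloop
endfacet
facet normal 0.208 -0.703 -0.680
outer loop
vertex -1.677 -0.056 -0.35
vertex -1.695 1.116 -1.566
vertex -0.916 0.434 -0.624
endloop
endfacet
facet normal 0.556 -0.487 0.673
outer loop
vertex -1.677 -0.056 -0.35
vertex -0.916 0.434 -0.624
vertex -1.501 0.879 0.181
endloop
endfacet
facet normal -0.556 0.487 -0.673
outer loop
vertex -1.695 1.116 -1.566
vertex -2.279 1.561 -0.761
vertex -1.374 1.941 -1.234
endloop
endfacet
facet normal 0.758 -0.033 -0.651
outer loop
vertex -1.695 1.116 -1.566
vertex -1.374 1.941 -1.234
vertex -0.916 0.434 -0.624
endloop
endfacet
facet normal 0.758 -0.033 -0.651
outer loop
vertex -0.916 0.434 -0.624
vertex -1.374 1.941 -1.234
vertex -0.595 1.259 -0.292
endloop
endfacet
facet normal 0.556 -0.487 0.673
outer loop
vertex -0.916 0.434 -0.624
vertex -0.595 1.259 -0.292
vertex -1.501 0.879 0.181
endloop
endfacet
facet normal -0.556 0.487 -0.673
outer loop
vertex -1.374 1.941 -1.234
vertex -2.279 1.561 -0.761
vertex -1.735 2.48 -0.546
endloop
endfacet
facet normal 0.738 0.662 -0.131
outer loop
vertex -1.374 1.941 -1.234
vertex -1.735 2.48 -0.546
vertex -0.595 1.259 -0.292
endloop
endfacet
facet normal 0.738 0.662 -0.131
outer loop
vertex -0.595 1.259 -0.292
vertex -1.735 2.48 -0.546
vertex -0.956 1.798 0.397
endloop
endfacet
facet normal 0.556 -0.488 0.673
outer loop
vertex -0.595 1.259 -0.292
vertex -0.956 1.798 0.397
vertex -1.501 0.879 0.181
endloop
endfacet

endsolid


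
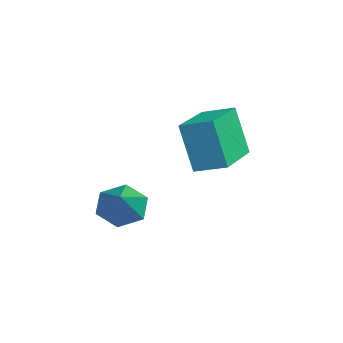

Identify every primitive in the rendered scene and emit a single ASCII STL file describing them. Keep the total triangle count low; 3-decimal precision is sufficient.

solid 
facet normal -0.827 0.553 -0.102
outer loop
vertex -4.959 1.974 3.361
vertex -4.431 2.819 3.661
vertex -4.54 2.297 1.714
endloop
endfacet
facet normal -0.507 -0.812 -0.288
outer loop
vertex -2.869 1.181 1.919
vertex -4.959 1.974 3.361
vertex -4.54 2.297 1.714
endloop
endfacet
facet normal -0.827 0.553 -0.102
outer loop
vertex -4.54 2.297 1.714
vertex -4.431 2.819 3.661
vertex -4.012 3.142 2.013
endloop
endfacet
facet normal 0.241 0.186 -0.952
outer loop
vertex -4.012 3.142 2.013
vertex -2.869 1.181 1.919
vertex -4.54 2.297 1.714
endloop
endfacet
facet normal -0.242 -0.187 0.952
outer loop
vertex -4.959 1.974 3.361
vertex -2.76 1.703 3.866
vertex -4.431 2.819 3.661
endloop
endfacet
facet normal -0.507 -0.812 -0.288
outer loop
vertex -3.288 0.858 3.567
vertex -4.959 1.974 3.361
vertex -2.869 1.181 1.919
endloop
endfacet
facet normal -0.242 -0.186 0.952
outer loop
vertex -3.288 0.858 3.567
vertex -2.76 1.703 3.866
vertex -4.959 1.974 3.361
endloop
endfacet
facet normal 0.507 0.812 0.288
outer loop
vertex -4.431 2.819 3.661
vertex -2.76 1.703 3.866
vertex -4.012 3.142 2.013
endloop
endfacet
facet normal 0.242 0.187 -0.952
outer loop
vertex -2.341 2.026 2.219
vertex -2.869 1.181 1.919
vertex -4.012 3.142 2.013
endloop
endfacet
facet normal 0.507 0.812 0.288
outer loop
vertex -4.012 3.142 2.013
vertex -2.76 1.703 3.866
vertex -2.341 2.026 2.219
endloop
endfacet
facet normal 0.827 -0.553 0.102
outer loop
vertex -2.341 2.026 2.219
vertex -3.288 0.858 3.567
vertex -2.869 1.181 1.919
endloop
endfacet
facet normal 0.827 -0.553 0.102
outer loop
vertex -2.76 1.703 3.866
vertex -3.288 0.858 3.567
vertex -2.341 2.026 2.219
endloop
endfacet
facet normal -0.798 0.196 -0.571
outer loop
vertex -2.673 -1.043 0.071
vertex -3.074 -0.829 0.705
vertex -2.66 -0.3 0.308
endloop
endfacet
facet normal 0.841 0.151 -0.520
outer loop
vertex -2.673 -1.043 0.071
vertex -2.66 -0.3 0.308
vertex -1.606 -1.191 1.755
endloop
endfacet
facet normal -0.798 0.197 -0.569
outer loop
vertex -2.66 -0.3 0.308
vertex -3.074 -0.829 0.705
vertex -3.06 -0.086 0.943
endloop
endfacet
facet normal 0.572 0.816 0.086
outer loop
vertex -2.66 -0.3 0.308
vertex -3.06 -0.086 0.943
vertex -1.606 -1.191 1.755
endloop
endfacet
facet normal -0.798 0.198 -0.570
outer loop
vertex -3.06 -0.086 0.943
vertex -3.074 -0.829 0.705
vertex -3.474 -0.615 1.339
endloop
endfacet
facet normal 0.005 0.597 0.803
outer loop
vertex -3.06 -0.086 0.943
vertex -3.474 -0.615 1.339
vertex -1.606 -1.191 1.755
endloop
endfacet
facet normal -0.798 0.197 -0.570
outer loop
vertex -3.474 -0.615 1.339
vertex -3.074 -0.829 0.705
vertex -3.488 -1.358 1.102
endloop
endfacet
facet normal -0.291 -0.286 0.913
outer loop
vertex -3.474 -0.615 1.339
vertex -3.488 -1.358 1.102
vertex -1.606 -1.191 1.755
endloop
endfacet
facet normal -0.798 0.196 -0.571
outer loop
vertex -3.488 -1.358 1.102
vertex -3.074 -0.829 0.705
vertex -3.087 -1.572 0.468
endloop
endfacet
facet normal -0.022 -0.951 0.307
outer loop
vertex -3.488 -1.358 1.102
vertex -3.087 -1.572 0.468
vertex -1.606 -1.191 1.755
endloop
endfacet
facet normal -0.798 0.196 -0.571
outer loop
vertex -3.087 -1.572 0.468
vertex -3.074 -0.829 0.705
vertex -2.673 -1.043 0.071
endloop
endfacet
facet normal 0.544 -0.733 -0.409
outer loop
vertex -3.087 -1.572 0.468
vertex -2.673 -1.043 0.071
vertex -1.606 -1.191 1.755
endloop
endfacet

endsolid
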